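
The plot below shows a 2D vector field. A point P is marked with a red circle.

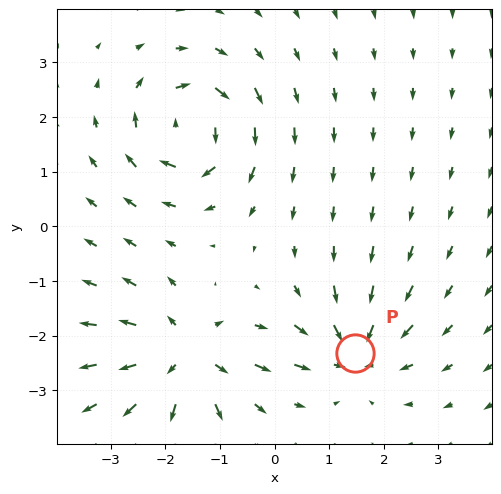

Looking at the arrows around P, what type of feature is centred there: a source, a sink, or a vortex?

sink

At P (1.5, -2.3) the arrows converge inward. Divergence about -4, curl ≈0 — negative divergence with near-zero curl is a sink.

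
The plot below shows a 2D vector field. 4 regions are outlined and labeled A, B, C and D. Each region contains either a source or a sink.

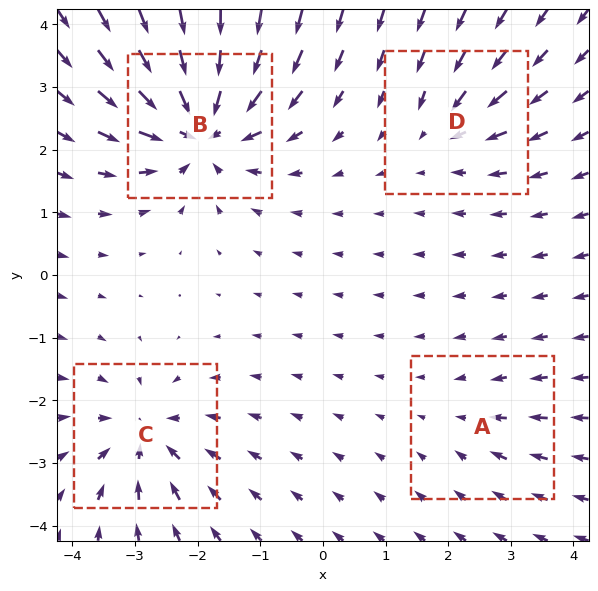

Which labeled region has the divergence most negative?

B

Divergence at each region's feature centre — A: about -2, B: about -8, C: about -5, D: about -3. Region B is most negative.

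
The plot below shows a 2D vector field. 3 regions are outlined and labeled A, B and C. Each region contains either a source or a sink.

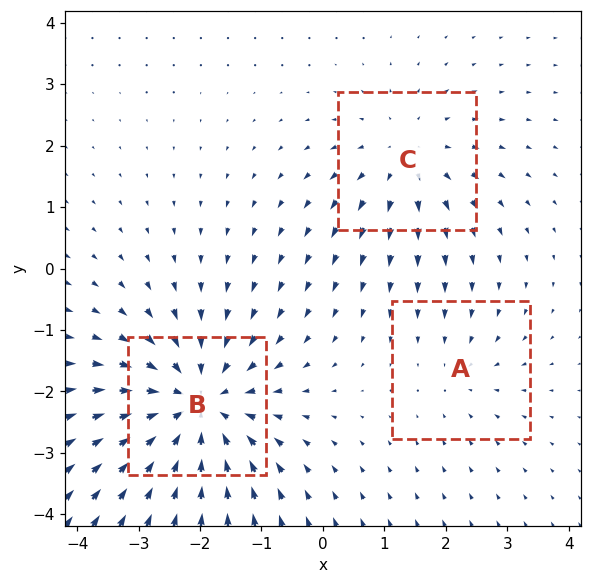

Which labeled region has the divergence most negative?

B

Divergence at each region's feature centre — A: about -2, B: about -5, C: about +3. Region B is most negative.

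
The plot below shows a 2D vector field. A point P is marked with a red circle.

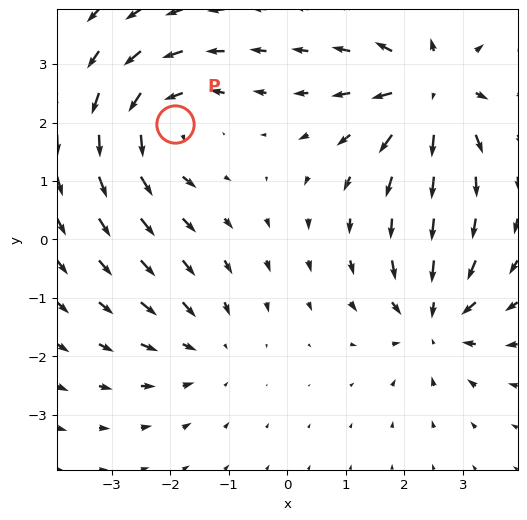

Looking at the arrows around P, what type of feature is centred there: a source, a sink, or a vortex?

vortex

At P (-1.9, 2.0) the arrows circulate counterclockwise. Divergence ≈0, curl about +5 — near-zero divergence with nonzero curl is a vortex.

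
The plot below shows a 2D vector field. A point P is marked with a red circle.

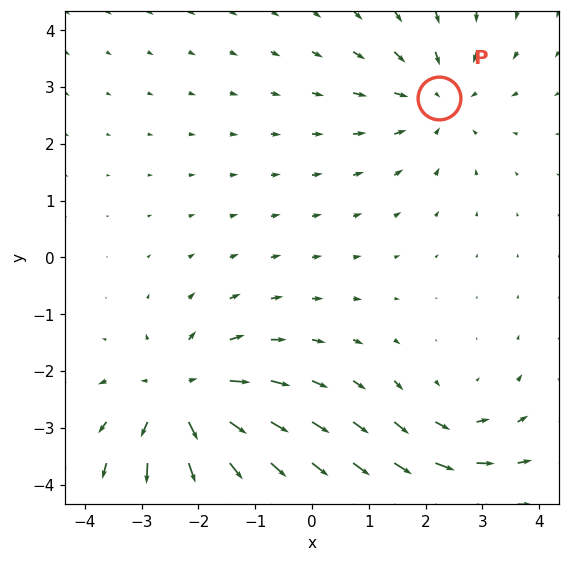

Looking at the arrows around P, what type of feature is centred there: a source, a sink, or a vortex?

sink

At P (2.2, 2.8) the arrows converge inward. Divergence about -3, curl ≈0 — negative divergence with near-zero curl is a sink.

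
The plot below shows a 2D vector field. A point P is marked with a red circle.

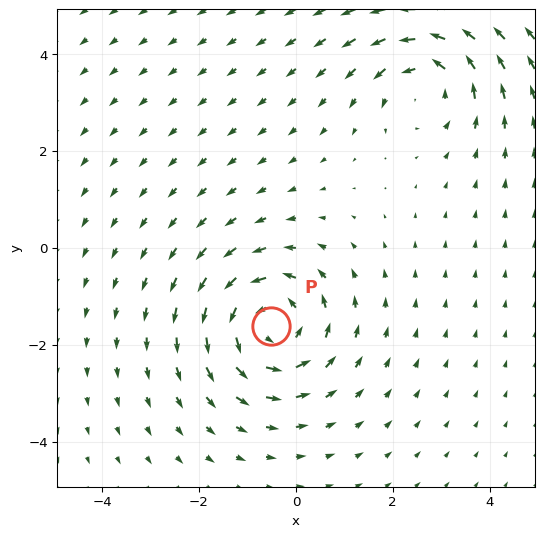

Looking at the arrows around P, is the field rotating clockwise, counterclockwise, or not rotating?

counterclockwise

Near P at (-0.5, -1.6) the arrows circulate counterclockwise. The curl (z-component) there is about +5; positive curl means counterclockwise rotation.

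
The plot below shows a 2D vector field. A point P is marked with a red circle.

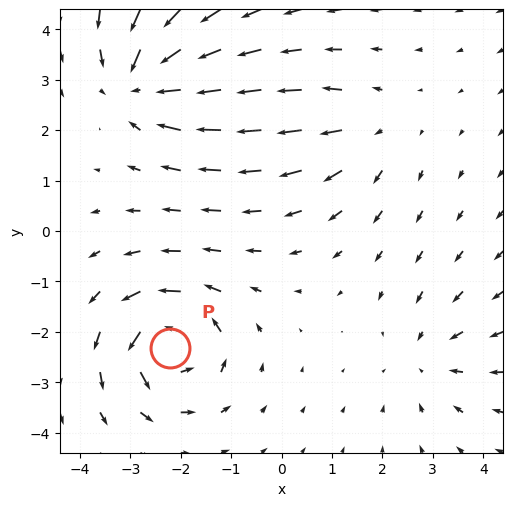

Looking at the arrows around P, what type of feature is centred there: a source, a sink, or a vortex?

At P (-2.2, -2.3) the arrows circulate counterclockwise. Divergence ≈0, curl about +7 — near-zero divergence with nonzero curl is a vortex.

vortex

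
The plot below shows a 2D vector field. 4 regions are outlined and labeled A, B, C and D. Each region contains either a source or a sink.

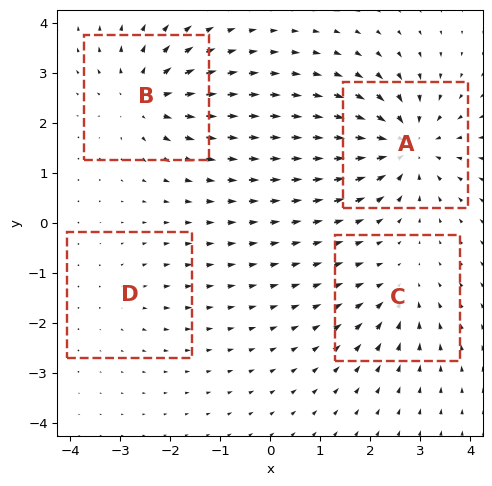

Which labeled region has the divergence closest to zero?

Divergence at each region's feature centre — A: about -8, B: about +6, C: about -4, D: about +2. Region D is closest to zero.

D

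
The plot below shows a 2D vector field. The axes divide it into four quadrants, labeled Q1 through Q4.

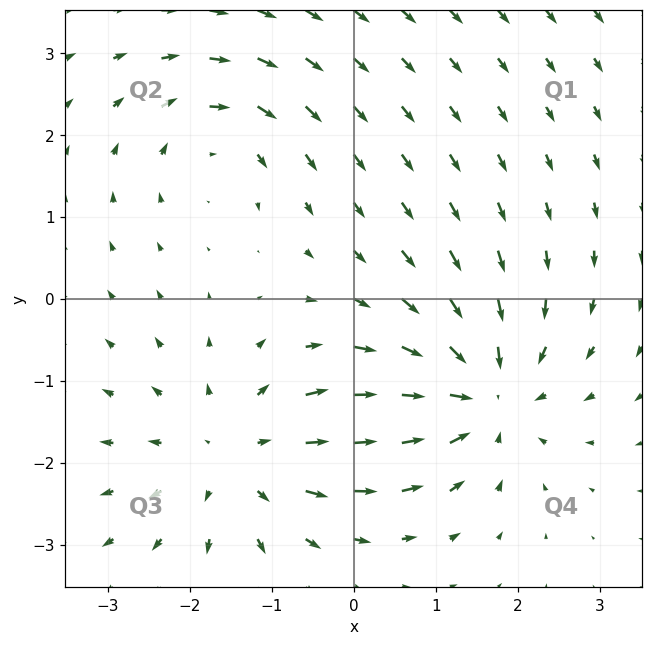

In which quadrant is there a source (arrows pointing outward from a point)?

Q3

The source sits at approximately (-1.4, -1.9), which lies in quadrant Q3. The divergence there is about +4, positive as expected for a source.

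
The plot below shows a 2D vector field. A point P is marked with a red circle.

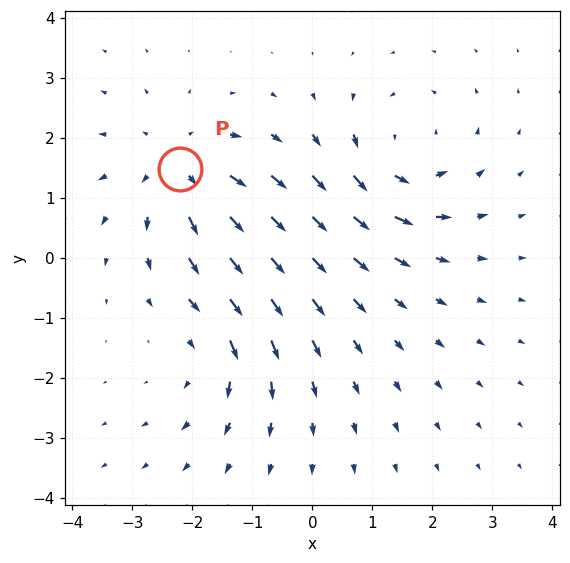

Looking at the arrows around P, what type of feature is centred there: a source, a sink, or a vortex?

source

At P (-2.2, 1.5) the arrows spread outward. Divergence about +4, curl ≈0 — positive divergence with near-zero curl is a source.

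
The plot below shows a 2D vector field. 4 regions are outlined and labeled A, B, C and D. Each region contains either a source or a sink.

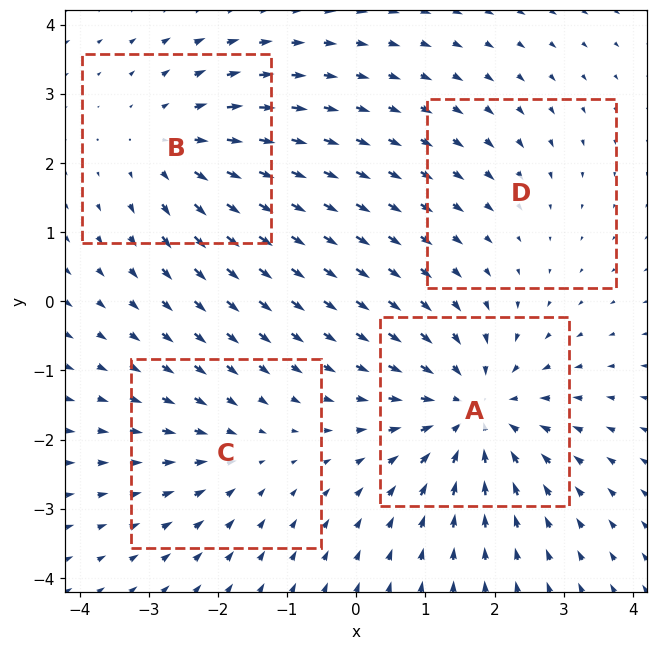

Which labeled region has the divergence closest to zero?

Divergence at each region's feature centre — A: about -6, B: about +4, C: about -3, D: about -2. Region D is closest to zero.

D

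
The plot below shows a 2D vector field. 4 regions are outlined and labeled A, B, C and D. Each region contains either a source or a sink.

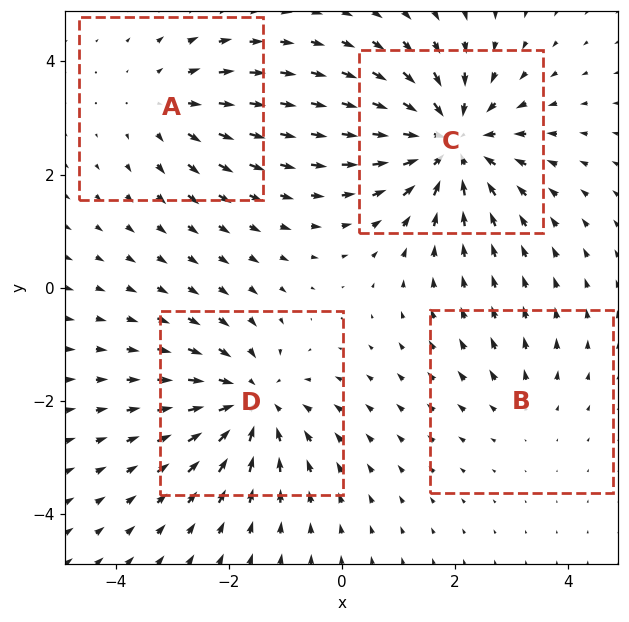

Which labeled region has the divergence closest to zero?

B

Divergence at each region's feature centre — A: about +3, B: about +2, C: about -6, D: about -5. Region B is closest to zero.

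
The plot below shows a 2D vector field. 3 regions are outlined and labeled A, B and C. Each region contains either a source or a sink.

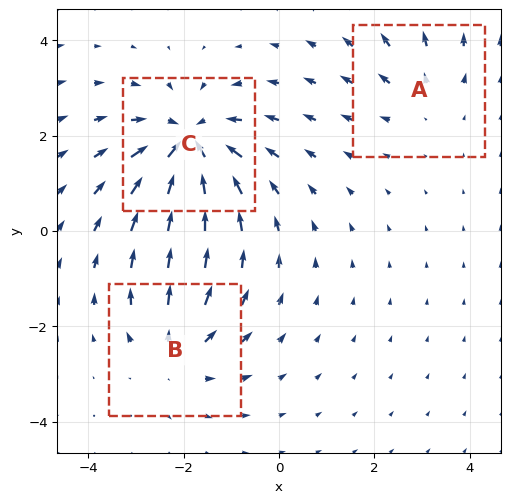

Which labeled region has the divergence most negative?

C

Divergence at each region's feature centre — A: about +2, B: about +3, C: about -5. Region C is most negative.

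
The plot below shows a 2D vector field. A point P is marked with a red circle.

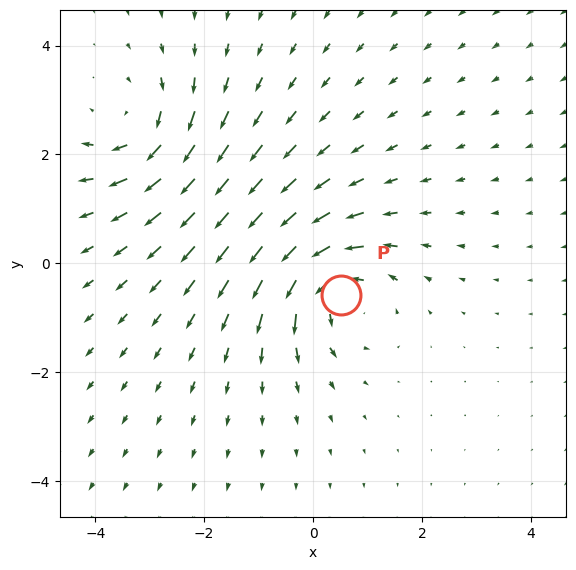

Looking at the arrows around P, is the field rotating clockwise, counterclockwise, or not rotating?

Near P at (0.5, -0.6) the arrows circulate counterclockwise. The curl (z-component) there is about +5; positive curl means counterclockwise rotation.

counterclockwise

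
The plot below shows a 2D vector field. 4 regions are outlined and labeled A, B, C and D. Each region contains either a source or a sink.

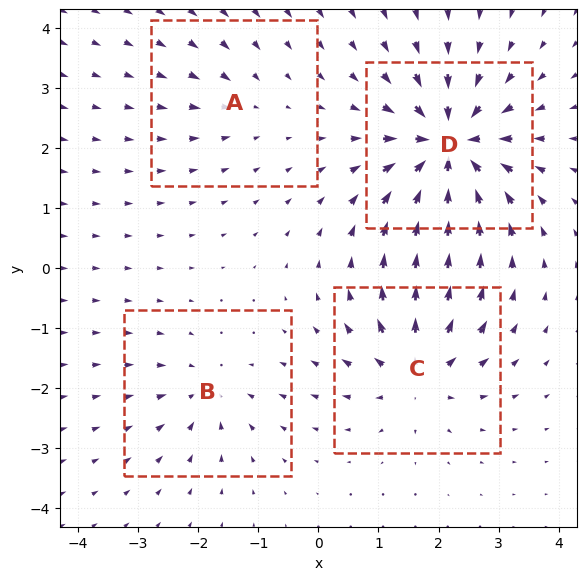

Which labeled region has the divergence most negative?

D

Divergence at each region's feature centre — A: about -2, B: about -4, C: about +6, D: about -9. Region D is most negative.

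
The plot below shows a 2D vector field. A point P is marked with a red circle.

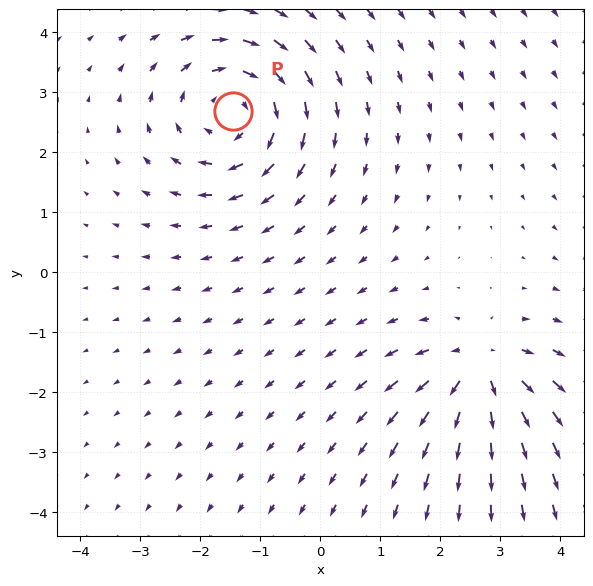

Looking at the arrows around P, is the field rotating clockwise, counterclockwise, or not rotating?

Near P at (-1.5, 2.7) the arrows circulate clockwise. The curl (z-component) there is about -5; negative curl means clockwise rotation.

clockwise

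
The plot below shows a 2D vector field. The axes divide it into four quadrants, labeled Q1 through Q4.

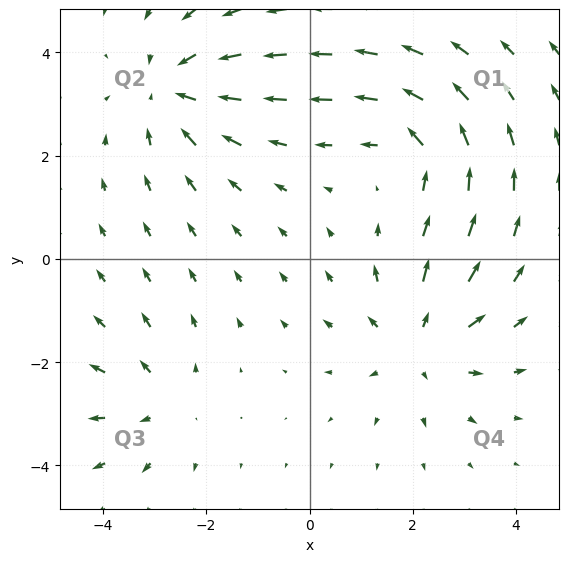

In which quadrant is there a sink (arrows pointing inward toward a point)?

The sink sits at approximately (-2.6, 3.3), which lies in quadrant Q2. The divergence there is about -3, negative as expected for a sink.

Q2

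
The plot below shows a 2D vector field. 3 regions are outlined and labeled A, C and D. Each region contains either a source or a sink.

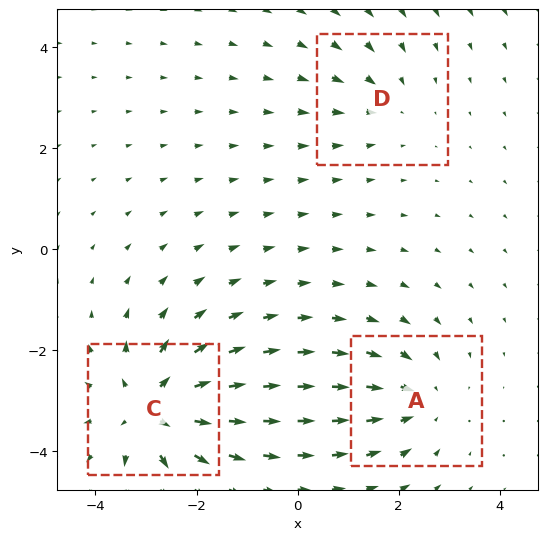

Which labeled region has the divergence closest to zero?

Divergence at each region's feature centre — A: about -3, C: about +4, D: about -2. Region D is closest to zero.

D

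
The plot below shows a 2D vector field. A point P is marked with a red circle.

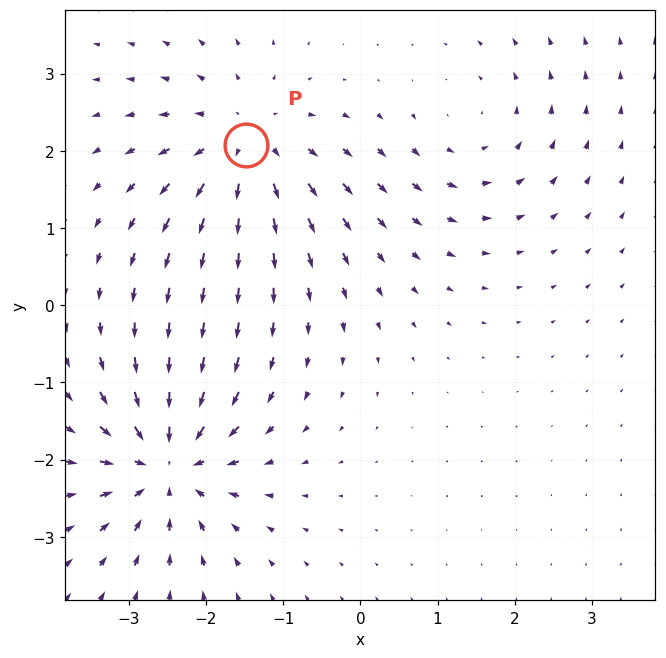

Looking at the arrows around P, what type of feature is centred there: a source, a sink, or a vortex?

source

At P (-1.5, 2.1) the arrows spread outward. Divergence about +4, curl ≈0 — positive divergence with near-zero curl is a source.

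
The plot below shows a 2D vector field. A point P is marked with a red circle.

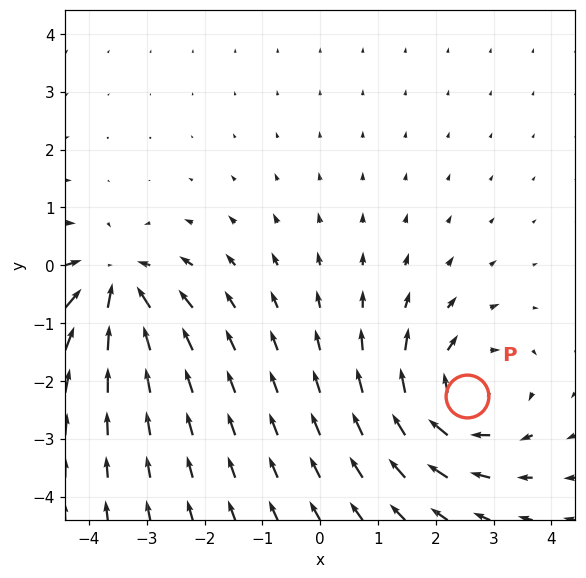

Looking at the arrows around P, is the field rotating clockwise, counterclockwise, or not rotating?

clockwise

Near P at (2.5, -2.3) the arrows circulate clockwise. The curl (z-component) there is about -4; negative curl means clockwise rotation.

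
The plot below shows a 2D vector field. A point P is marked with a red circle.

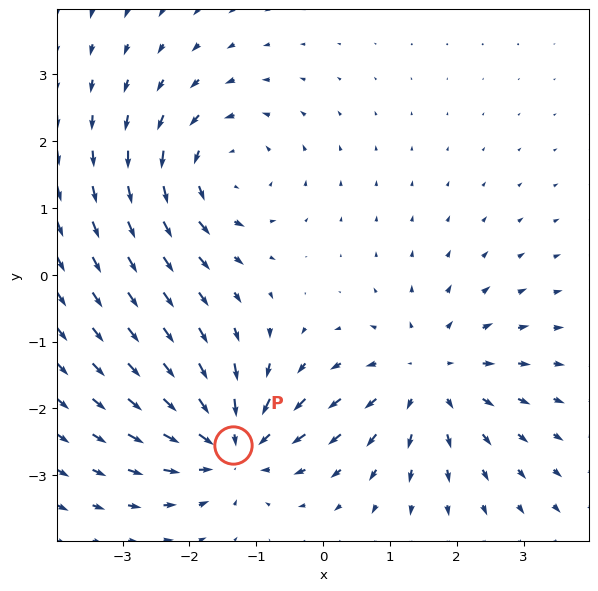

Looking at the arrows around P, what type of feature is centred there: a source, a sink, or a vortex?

sink

At P (-1.3, -2.6) the arrows converge inward. Divergence about -4, curl ≈0 — negative divergence with near-zero curl is a sink.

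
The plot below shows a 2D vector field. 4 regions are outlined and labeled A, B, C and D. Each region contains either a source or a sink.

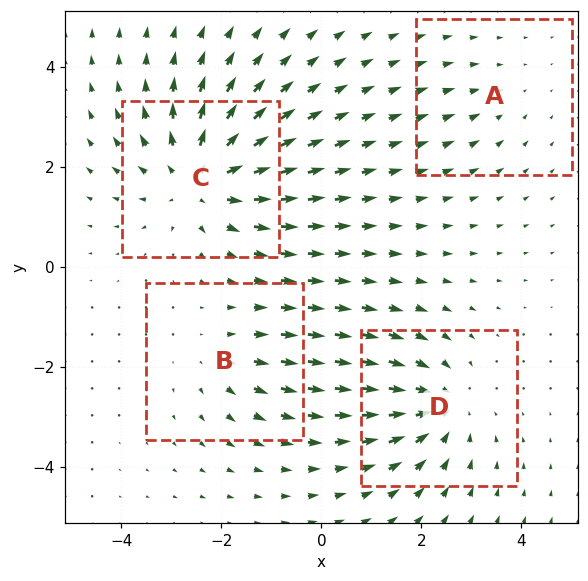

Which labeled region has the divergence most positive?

Divergence at each region's feature centre — A: about -2, B: about +3, C: about +6, D: about -4. Region C is most positive.

C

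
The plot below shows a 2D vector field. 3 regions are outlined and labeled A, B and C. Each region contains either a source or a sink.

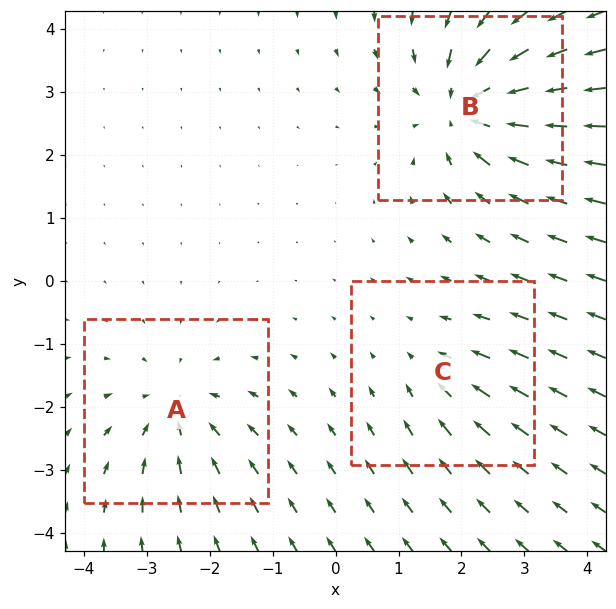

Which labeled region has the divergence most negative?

B

Divergence at each region's feature centre — A: about -3, B: about -5, C: about -2. Region B is most negative.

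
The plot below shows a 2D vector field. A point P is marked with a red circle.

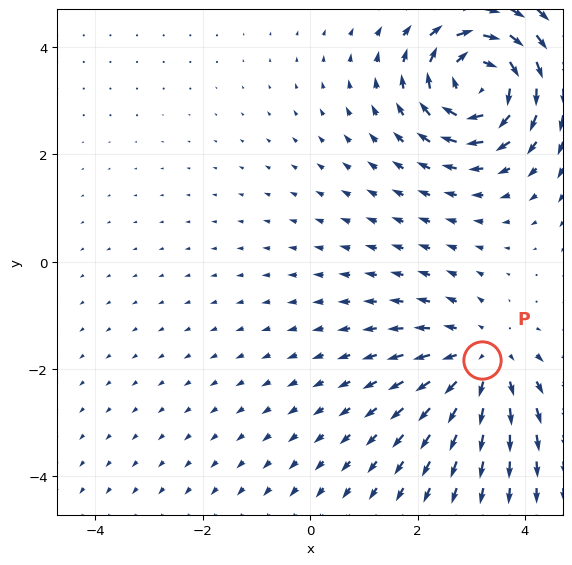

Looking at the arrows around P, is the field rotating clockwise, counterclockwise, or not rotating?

not rotating

Near P at (3.2, -1.8) the arrows show no circulation. The curl there is ≈0.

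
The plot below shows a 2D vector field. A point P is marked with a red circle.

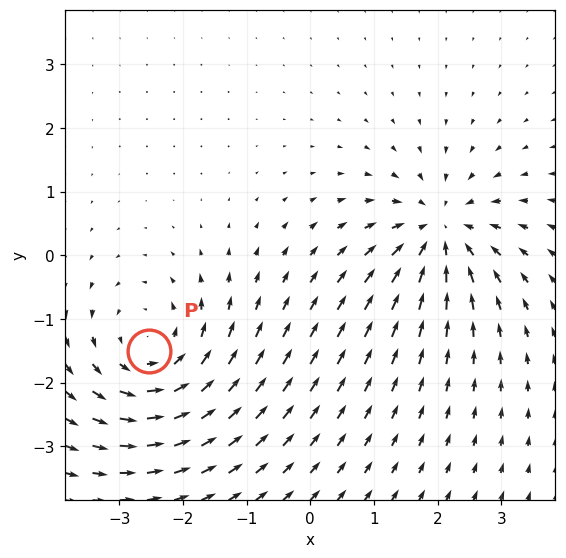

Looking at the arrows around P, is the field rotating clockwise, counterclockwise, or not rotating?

Near P at (-2.5, -1.5) the arrows circulate counterclockwise. The curl (z-component) there is about +4; positive curl means counterclockwise rotation.

counterclockwise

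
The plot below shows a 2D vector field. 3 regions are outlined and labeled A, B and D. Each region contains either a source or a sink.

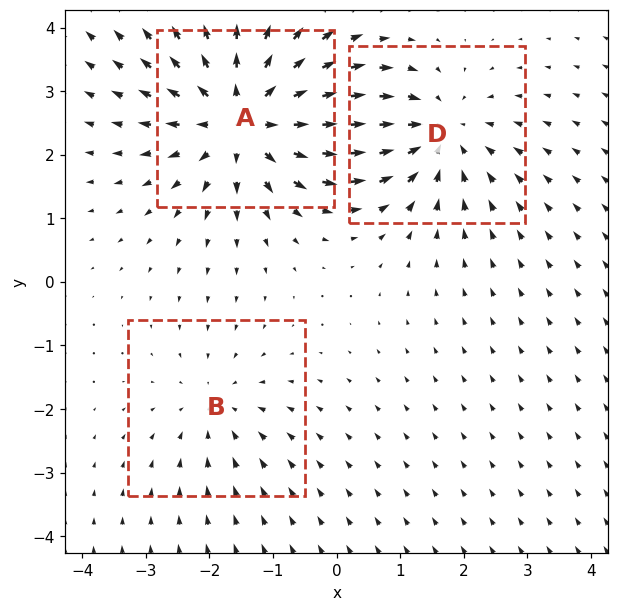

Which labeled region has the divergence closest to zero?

Divergence at each region's feature centre — A: about +5, B: about -2, D: about -3. Region B is closest to zero.

B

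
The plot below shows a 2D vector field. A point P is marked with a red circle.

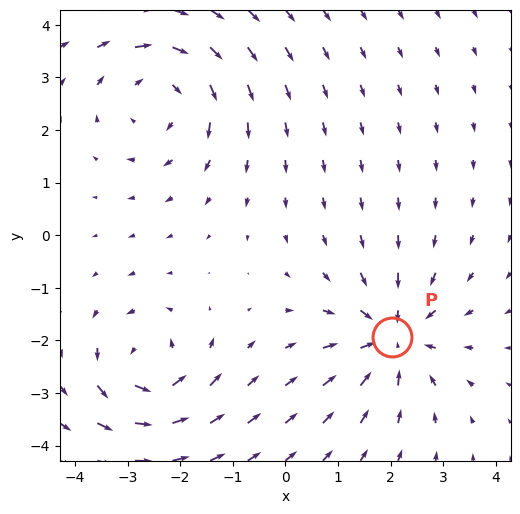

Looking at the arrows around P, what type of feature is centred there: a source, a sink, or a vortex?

At P (2.0, -1.9) the arrows converge inward. Divergence about -4, curl ≈0 — negative divergence with near-zero curl is a sink.

sink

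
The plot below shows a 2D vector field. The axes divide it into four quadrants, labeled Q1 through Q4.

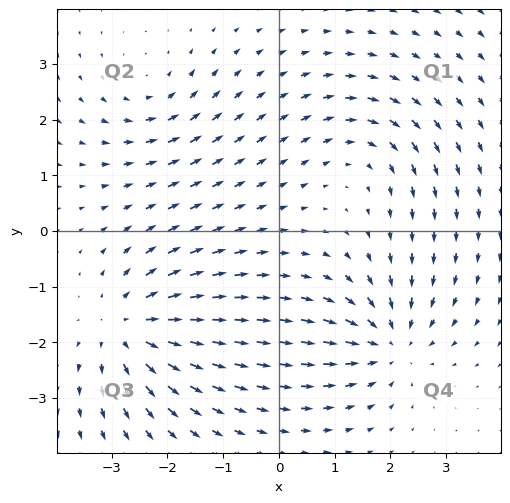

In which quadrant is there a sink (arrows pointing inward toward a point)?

The sink sits at approximately (2.0, -2.0), which lies in quadrant Q4. The divergence there is about -5, negative as expected for a sink.

Q4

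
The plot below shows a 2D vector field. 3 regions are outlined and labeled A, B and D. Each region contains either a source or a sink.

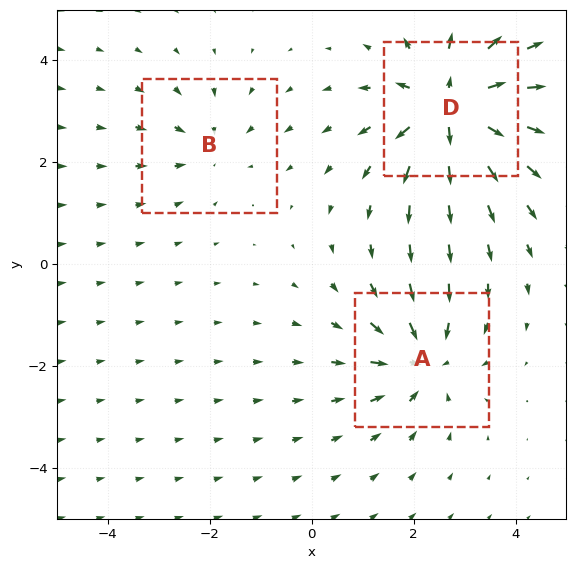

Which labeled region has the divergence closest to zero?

Divergence at each region's feature centre — A: about -4, B: about -2, D: about +6. Region B is closest to zero.

B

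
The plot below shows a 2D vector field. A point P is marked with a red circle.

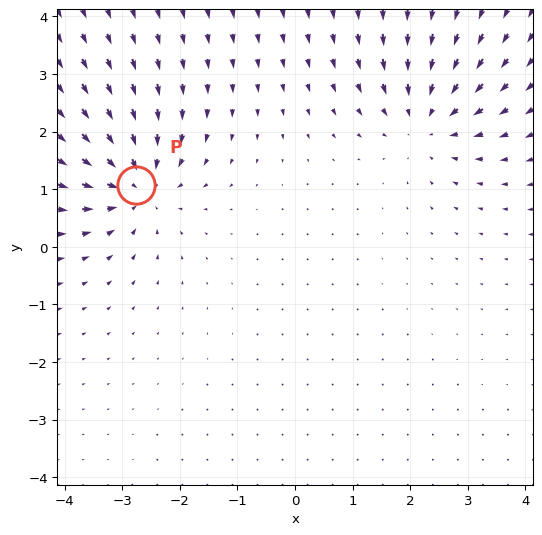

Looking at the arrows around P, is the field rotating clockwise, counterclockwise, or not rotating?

Near P at (-2.8, 1.1) the arrows show no circulation. The curl there is ≈0.

not rotating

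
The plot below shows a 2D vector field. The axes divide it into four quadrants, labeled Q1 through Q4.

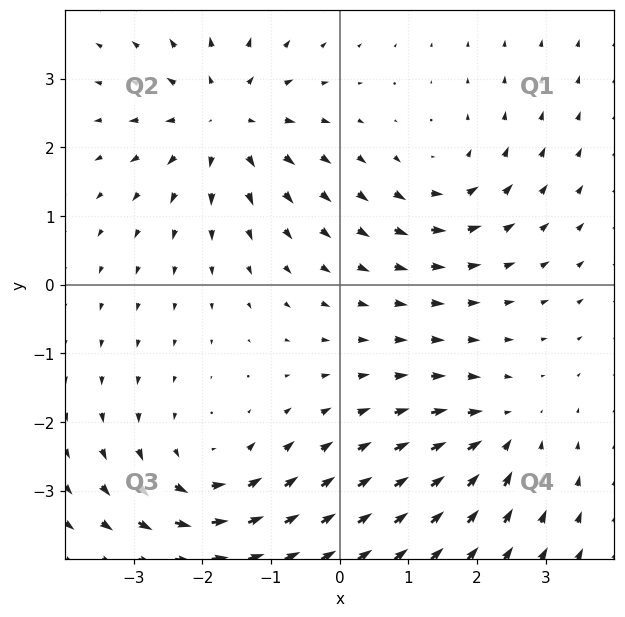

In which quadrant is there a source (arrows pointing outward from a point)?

Q2

The source sits at approximately (-1.7, 2.4), which lies in quadrant Q2. The divergence there is about +4, positive as expected for a source.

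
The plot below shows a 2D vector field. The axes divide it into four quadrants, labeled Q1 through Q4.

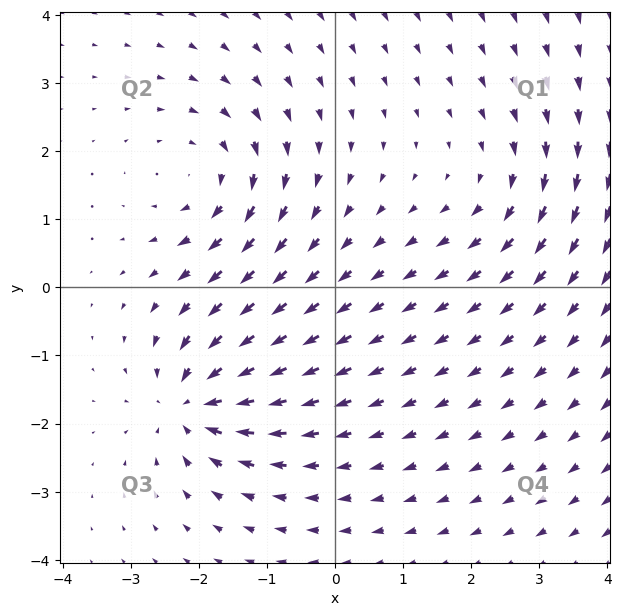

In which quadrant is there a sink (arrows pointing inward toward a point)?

Q3

The sink sits at approximately (-2.1, -1.7), which lies in quadrant Q3. The divergence there is about -7, negative as expected for a sink.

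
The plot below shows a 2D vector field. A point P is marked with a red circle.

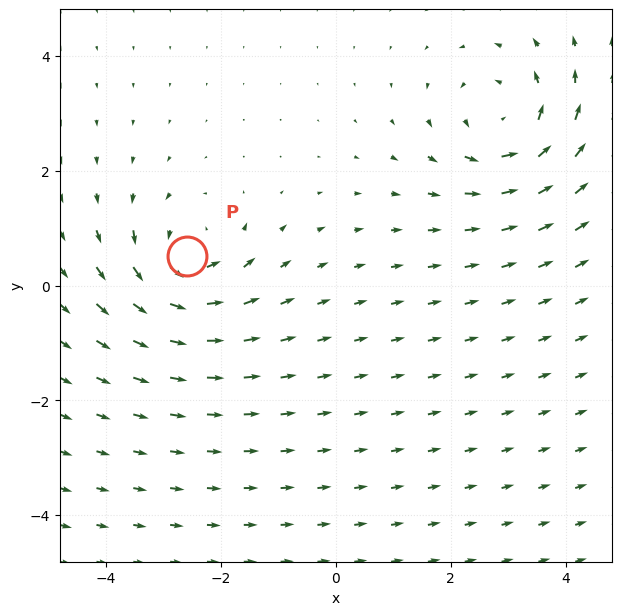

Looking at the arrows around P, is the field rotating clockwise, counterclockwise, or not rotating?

counterclockwise

Near P at (-2.6, 0.5) the arrows circulate counterclockwise. The curl (z-component) there is about +5; positive curl means counterclockwise rotation.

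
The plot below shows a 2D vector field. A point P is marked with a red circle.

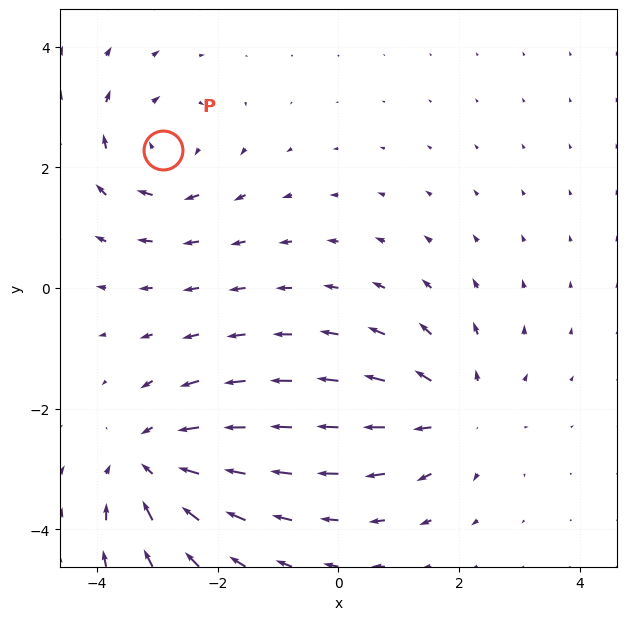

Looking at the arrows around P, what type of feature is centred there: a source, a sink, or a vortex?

vortex

At P (-2.9, 2.3) the arrows circulate clockwise. Divergence ≈0, curl about -4 — near-zero divergence with nonzero curl is a vortex.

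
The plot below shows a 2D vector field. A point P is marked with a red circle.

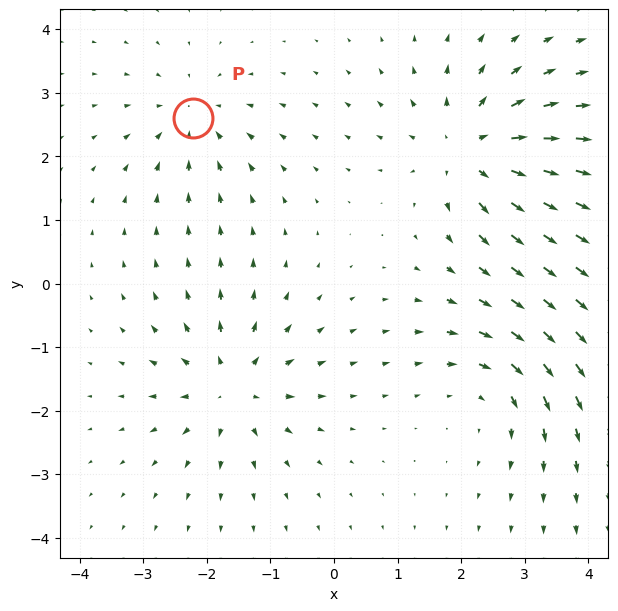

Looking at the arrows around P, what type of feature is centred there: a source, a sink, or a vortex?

At P (-2.2, 2.6) the arrows converge inward. Divergence about -3, curl ≈0 — negative divergence with near-zero curl is a sink.

sink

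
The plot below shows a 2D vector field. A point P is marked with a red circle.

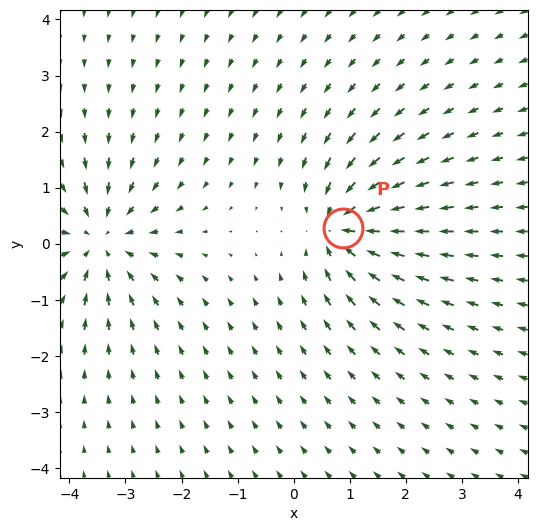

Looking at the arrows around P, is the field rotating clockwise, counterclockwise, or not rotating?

not rotating

Near P at (0.9, 0.3) the arrows show no circulation. The curl there is ≈0.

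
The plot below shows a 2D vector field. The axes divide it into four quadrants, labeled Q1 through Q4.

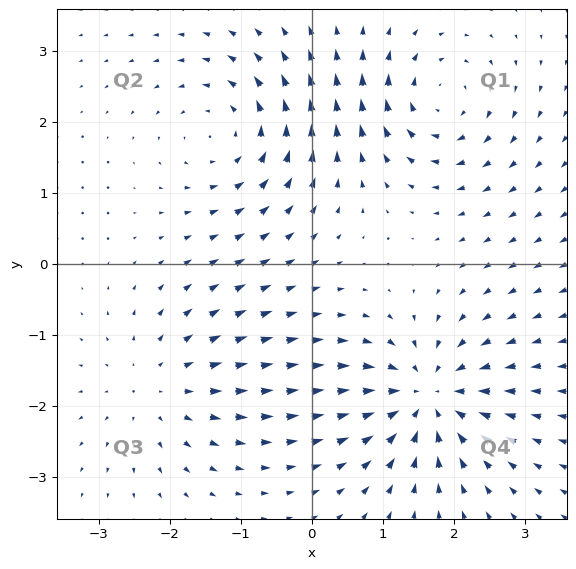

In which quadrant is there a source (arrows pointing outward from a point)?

The source sits at approximately (-2.1, -1.7), which lies in quadrant Q3. The divergence there is about +3, positive as expected for a source.

Q3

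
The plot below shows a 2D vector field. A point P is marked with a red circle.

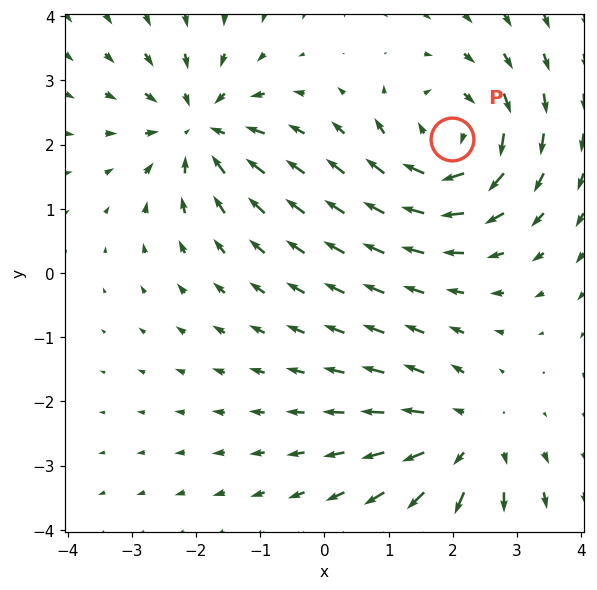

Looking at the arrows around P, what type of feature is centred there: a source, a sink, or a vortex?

vortex

At P (2.0, 2.1) the arrows circulate clockwise. Divergence ≈0, curl about -5 — near-zero divergence with nonzero curl is a vortex.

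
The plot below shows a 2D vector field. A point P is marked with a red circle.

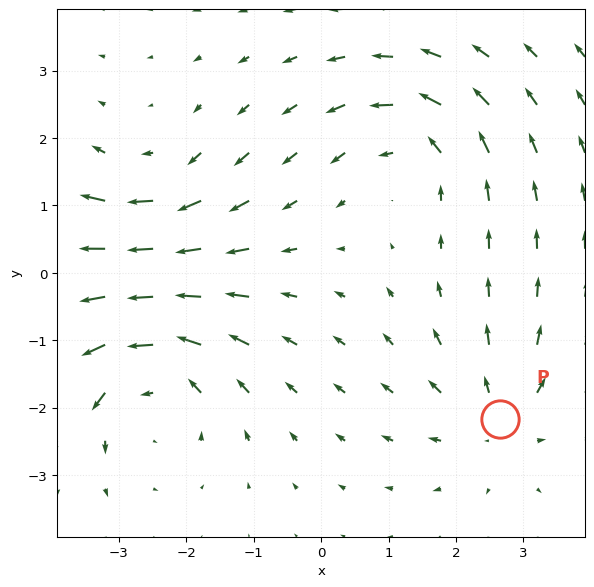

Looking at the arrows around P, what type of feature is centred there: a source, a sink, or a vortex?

At P (2.7, -2.2) the arrows spread outward. Divergence about +3, curl ≈0 — positive divergence with near-zero curl is a source.

source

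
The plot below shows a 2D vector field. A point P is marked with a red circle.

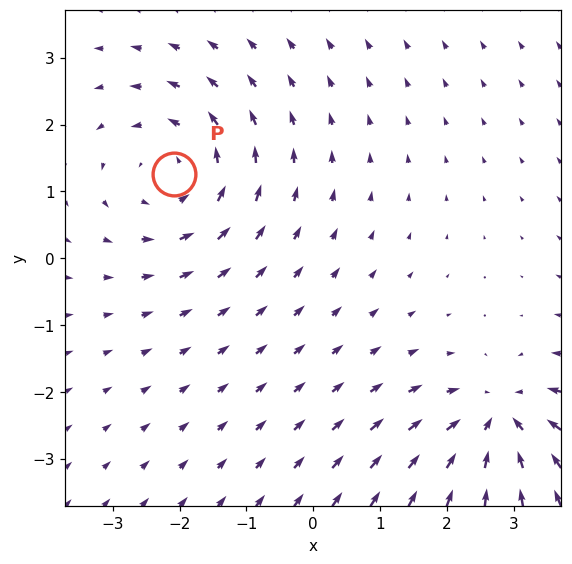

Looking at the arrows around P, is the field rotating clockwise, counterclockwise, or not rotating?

Near P at (-2.1, 1.3) the arrows circulate counterclockwise. The curl (z-component) there is about +4; positive curl means counterclockwise rotation.

counterclockwise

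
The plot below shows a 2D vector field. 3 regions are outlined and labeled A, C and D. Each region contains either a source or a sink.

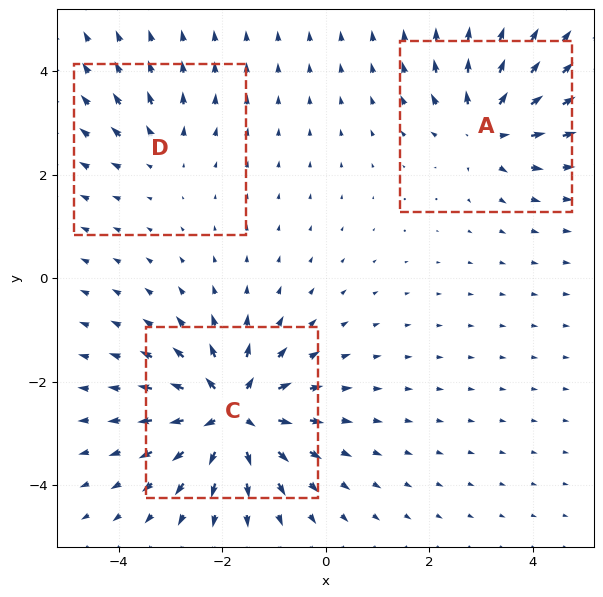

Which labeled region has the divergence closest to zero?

D

Divergence at each region's feature centre — A: about +4, C: about +6, D: about +2. Region D is closest to zero.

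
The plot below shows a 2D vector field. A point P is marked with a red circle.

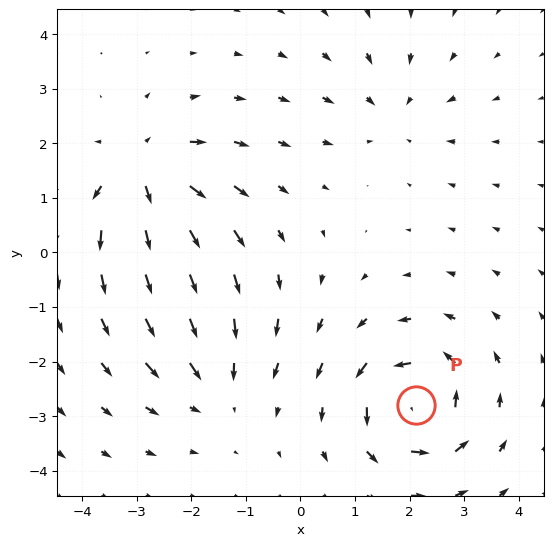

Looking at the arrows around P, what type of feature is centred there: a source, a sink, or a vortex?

At P (2.1, -2.8) the arrows circulate counterclockwise. Divergence ≈0, curl about +7 — near-zero divergence with nonzero curl is a vortex.

vortex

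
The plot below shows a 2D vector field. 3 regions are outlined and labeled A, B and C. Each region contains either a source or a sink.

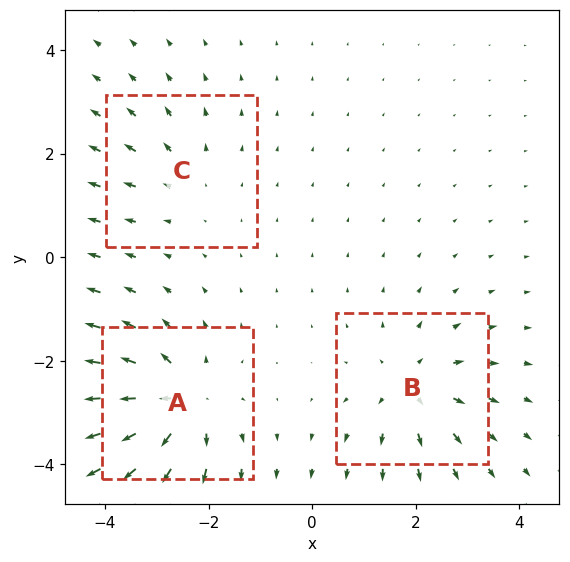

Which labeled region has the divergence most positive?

Divergence at each region's feature centre — A: about +5, B: about +3, C: about +2. Region A is most positive.

A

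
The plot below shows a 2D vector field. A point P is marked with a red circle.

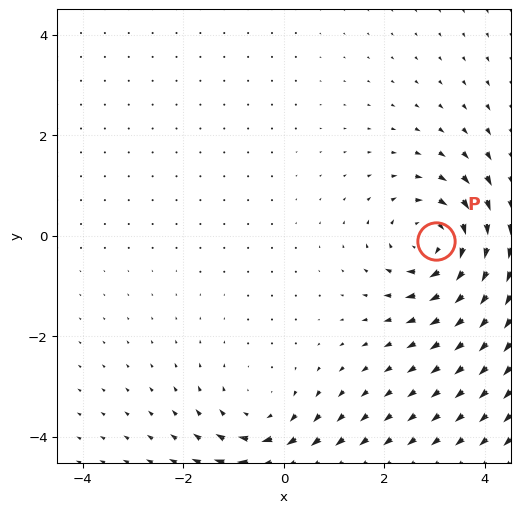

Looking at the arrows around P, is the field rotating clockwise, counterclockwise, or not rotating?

clockwise

Near P at (3.0, -0.1) the arrows circulate clockwise. The curl (z-component) there is about -5; negative curl means clockwise rotation.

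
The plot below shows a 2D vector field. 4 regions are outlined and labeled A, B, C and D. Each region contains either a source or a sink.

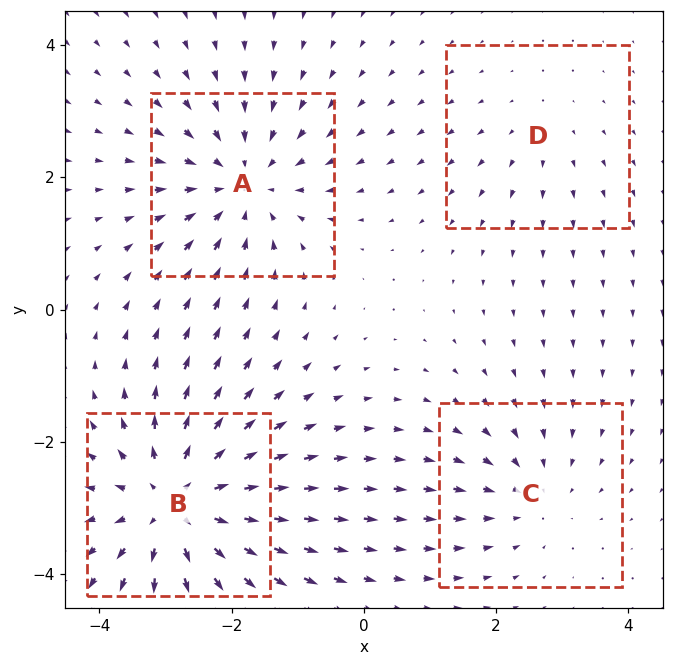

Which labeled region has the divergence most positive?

B

Divergence at each region's feature centre — A: about -4, B: about +6, C: about -3, D: about +2. Region B is most positive.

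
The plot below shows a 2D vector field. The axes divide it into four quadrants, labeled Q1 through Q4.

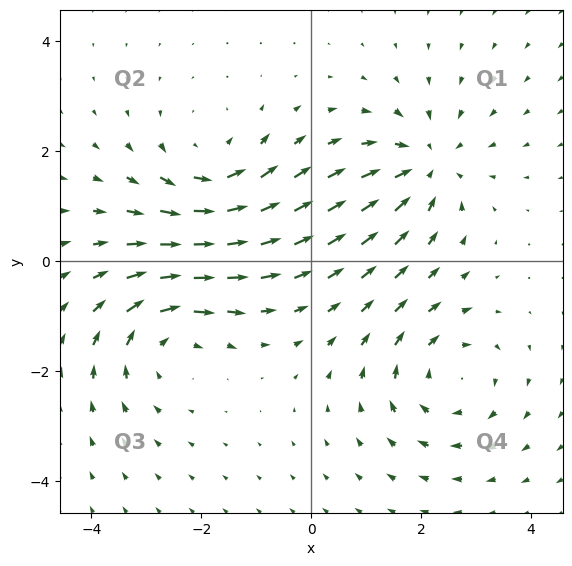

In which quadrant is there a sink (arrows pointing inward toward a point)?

The sink sits at approximately (2.1, 1.7), which lies in quadrant Q1. The divergence there is about -5, negative as expected for a sink.

Q1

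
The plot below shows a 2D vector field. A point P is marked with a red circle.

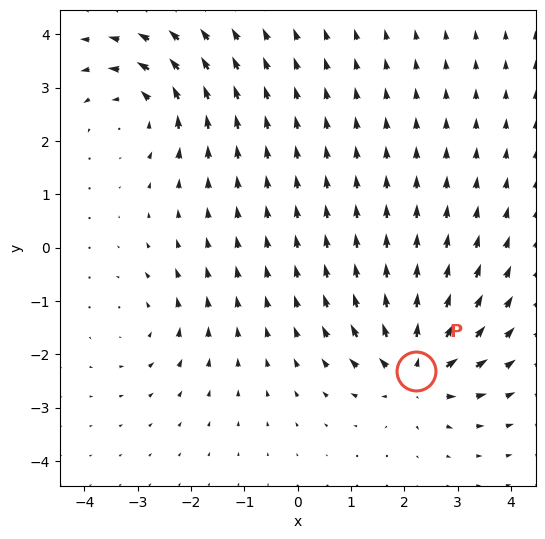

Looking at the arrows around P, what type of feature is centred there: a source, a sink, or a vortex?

At P (2.2, -2.3) the arrows spread outward. Divergence about +6, curl ≈0 — positive divergence with near-zero curl is a source.

source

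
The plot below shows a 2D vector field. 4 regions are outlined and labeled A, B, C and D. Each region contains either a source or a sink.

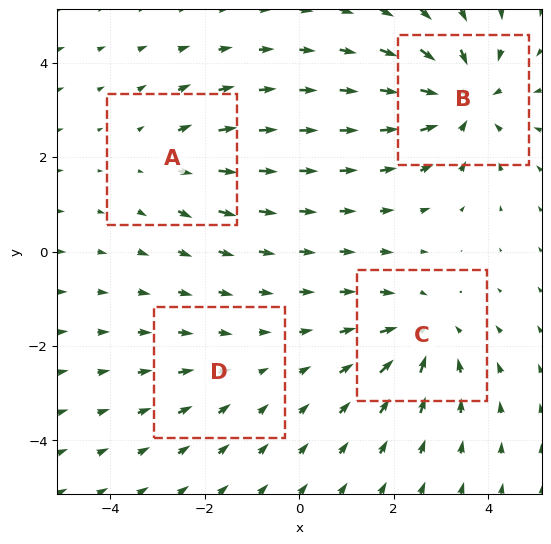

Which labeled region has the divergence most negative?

B

Divergence at each region's feature centre — A: about +3, B: about -6, C: about -4, D: about -2. Region B is most negative.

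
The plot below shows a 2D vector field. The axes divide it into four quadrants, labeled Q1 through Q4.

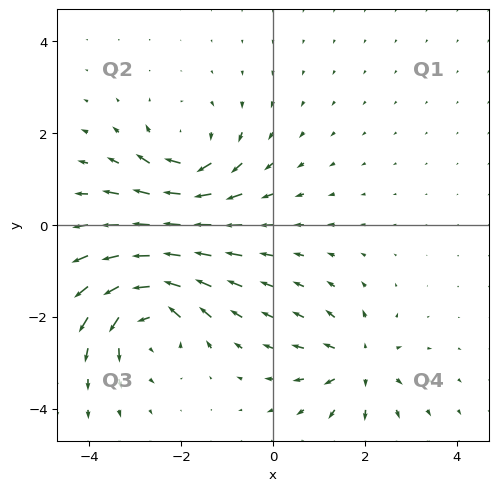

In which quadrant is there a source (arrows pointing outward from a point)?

The source sits at approximately (1.9, -3.0), which lies in quadrant Q4. The divergence there is about +4, positive as expected for a source.

Q4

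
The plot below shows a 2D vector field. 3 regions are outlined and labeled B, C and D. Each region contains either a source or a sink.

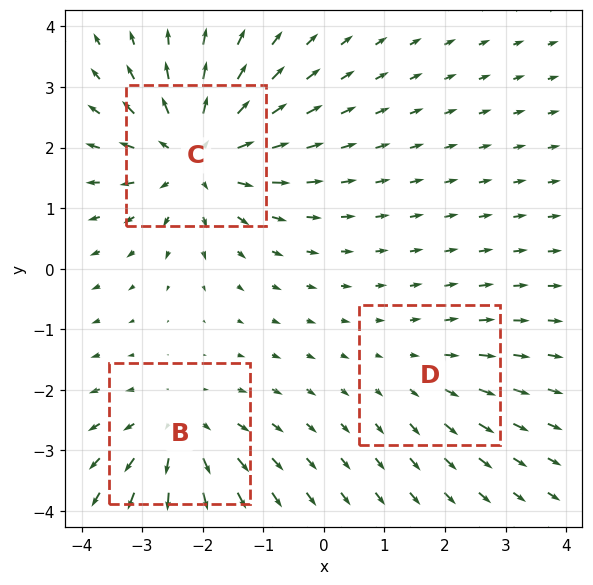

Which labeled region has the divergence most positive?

Divergence at each region's feature centre — B: about +3, C: about +5, D: about +2. Region C is most positive.

C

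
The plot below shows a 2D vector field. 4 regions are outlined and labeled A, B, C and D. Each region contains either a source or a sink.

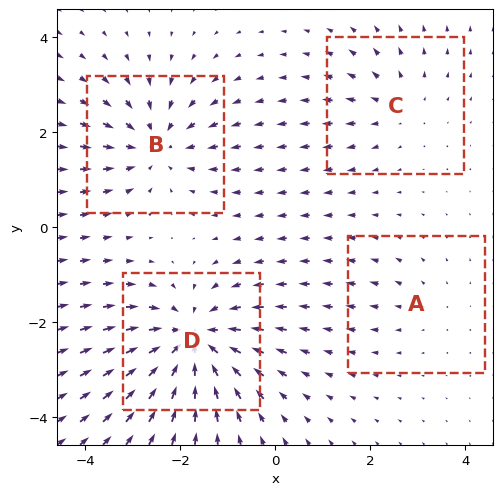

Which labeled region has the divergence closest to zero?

Divergence at each region's feature centre — A: about +2, B: about -5, C: about +3, D: about -7. Region A is closest to zero.

A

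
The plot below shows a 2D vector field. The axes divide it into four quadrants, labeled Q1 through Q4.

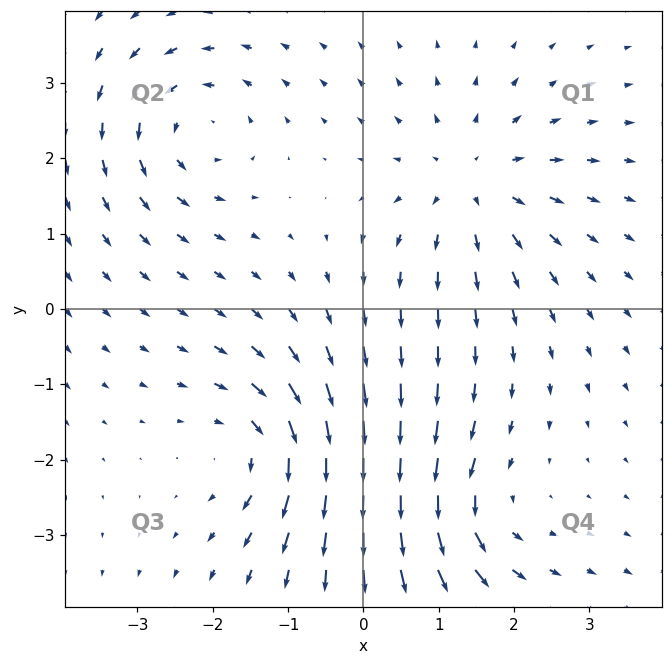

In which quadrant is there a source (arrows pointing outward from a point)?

The source sits at approximately (1.4, 1.7), which lies in quadrant Q1. The divergence there is about +4, positive as expected for a source.

Q1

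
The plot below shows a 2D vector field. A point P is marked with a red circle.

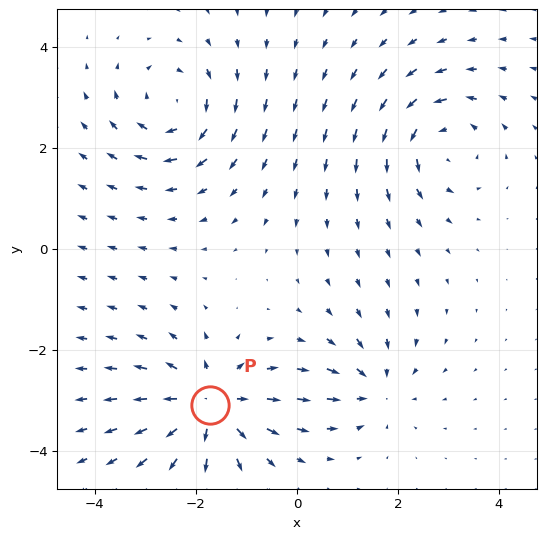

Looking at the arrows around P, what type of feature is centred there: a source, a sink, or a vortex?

At P (-1.7, -3.1) the arrows spread outward. Divergence about +6, curl ≈0 — positive divergence with near-zero curl is a source.

source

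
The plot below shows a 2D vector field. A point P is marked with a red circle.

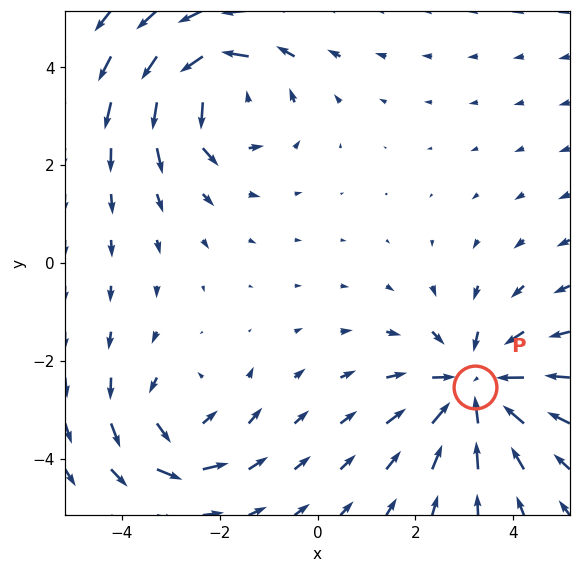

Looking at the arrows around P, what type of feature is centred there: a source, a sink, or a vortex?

At P (3.2, -2.5) the arrows converge inward. Divergence about -4, curl ≈0 — negative divergence with near-zero curl is a sink.

sink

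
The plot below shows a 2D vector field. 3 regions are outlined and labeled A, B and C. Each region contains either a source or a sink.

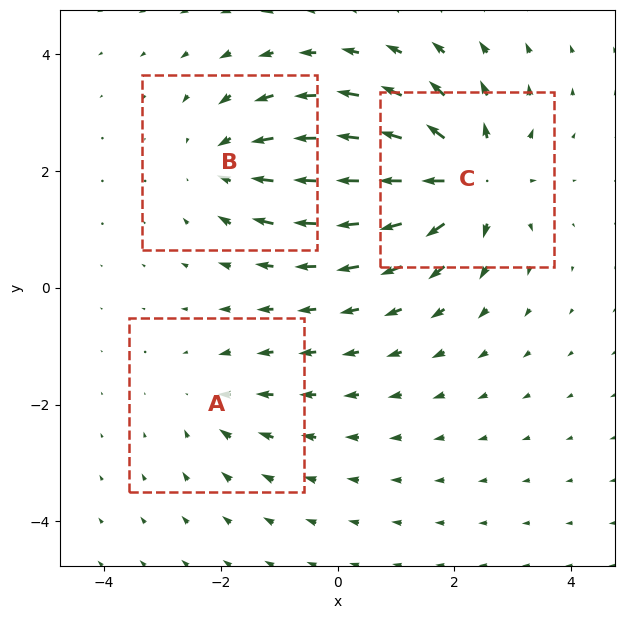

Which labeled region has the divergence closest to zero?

Divergence at each region's feature centre — A: about -2, B: about -3, C: about +5. Region A is closest to zero.

A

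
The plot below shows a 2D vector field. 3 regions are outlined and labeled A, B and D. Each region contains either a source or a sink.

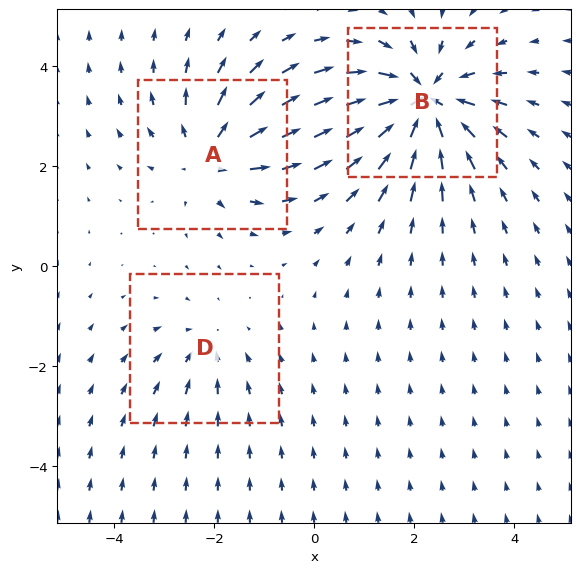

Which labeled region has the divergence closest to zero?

Divergence at each region's feature centre — A: about +4, B: about -6, D: about -2. Region D is closest to zero.

D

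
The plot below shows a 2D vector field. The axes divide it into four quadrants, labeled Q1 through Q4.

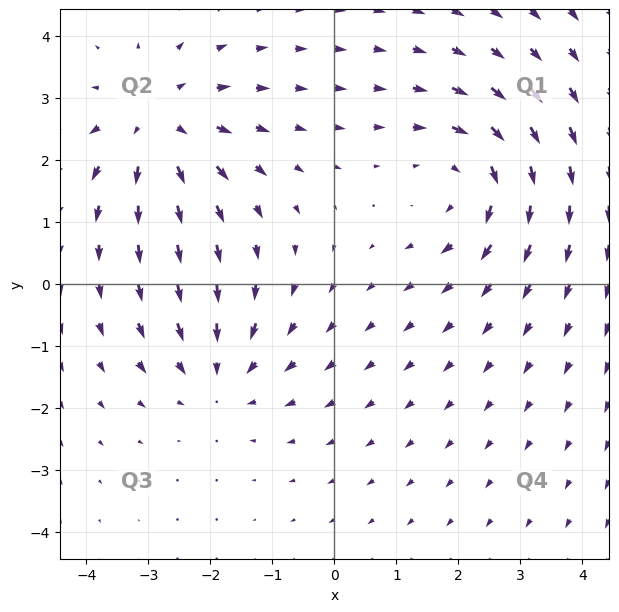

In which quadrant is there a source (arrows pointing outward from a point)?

The source sits at approximately (-2.8, 2.6), which lies in quadrant Q2. The divergence there is about +4, positive as expected for a source.

Q2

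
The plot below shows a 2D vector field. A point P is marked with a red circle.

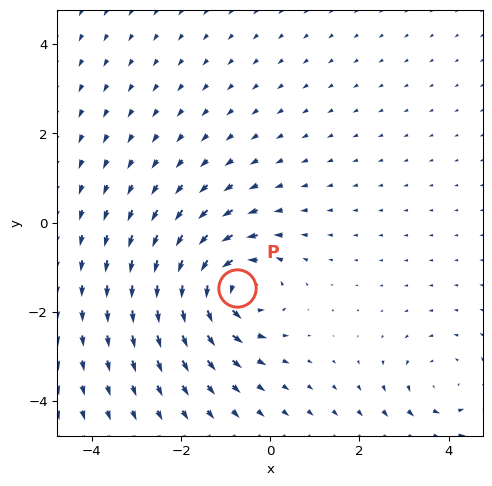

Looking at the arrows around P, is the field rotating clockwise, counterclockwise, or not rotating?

Near P at (-0.8, -1.5) the arrows circulate counterclockwise. The curl (z-component) there is about +6; positive curl means counterclockwise rotation.

counterclockwise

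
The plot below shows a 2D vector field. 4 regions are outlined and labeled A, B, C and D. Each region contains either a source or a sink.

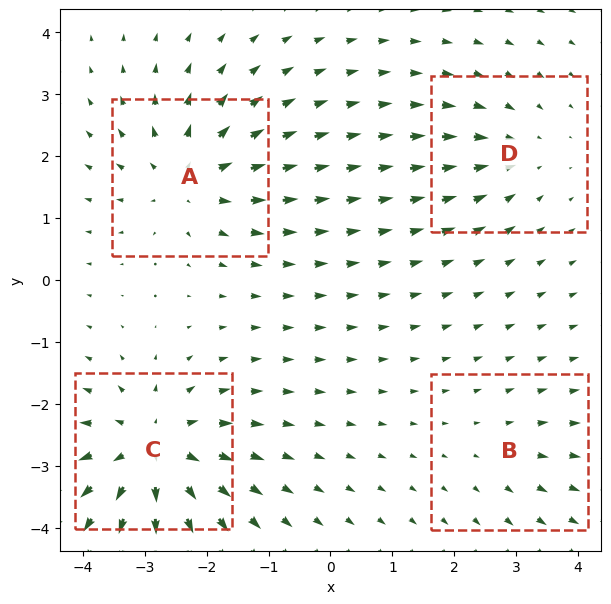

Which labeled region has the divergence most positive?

C

Divergence at each region's feature centre — A: about +6, B: about +2, C: about +7, D: about -3. Region C is most positive.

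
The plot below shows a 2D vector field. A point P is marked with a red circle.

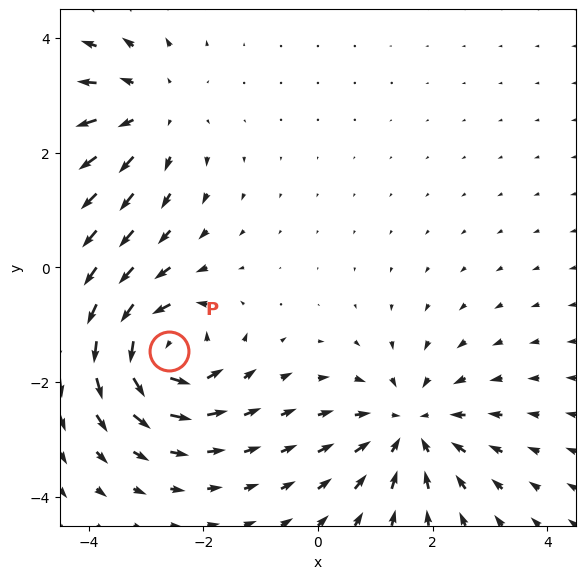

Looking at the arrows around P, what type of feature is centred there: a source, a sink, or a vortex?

vortex

At P (-2.6, -1.4) the arrows circulate counterclockwise. Divergence ≈0, curl about +5 — near-zero divergence with nonzero curl is a vortex.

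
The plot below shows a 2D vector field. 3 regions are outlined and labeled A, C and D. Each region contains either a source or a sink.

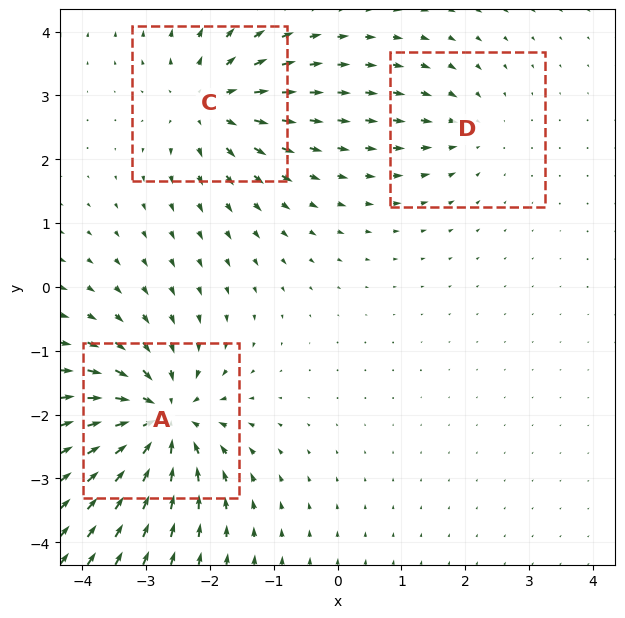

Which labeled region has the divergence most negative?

A

Divergence at each region's feature centre — A: about -5, C: about +4, D: about -2. Region A is most negative.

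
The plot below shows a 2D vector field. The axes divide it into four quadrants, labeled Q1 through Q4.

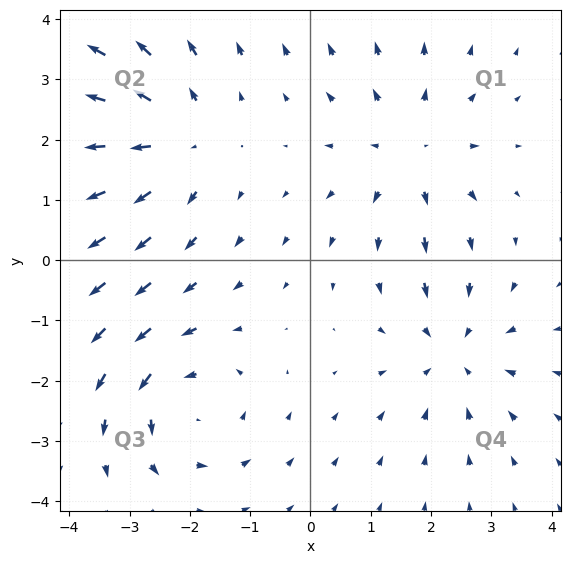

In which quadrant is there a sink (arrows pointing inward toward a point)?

The sink sits at approximately (2.4, -1.5), which lies in quadrant Q4. The divergence there is about -4, negative as expected for a sink.

Q4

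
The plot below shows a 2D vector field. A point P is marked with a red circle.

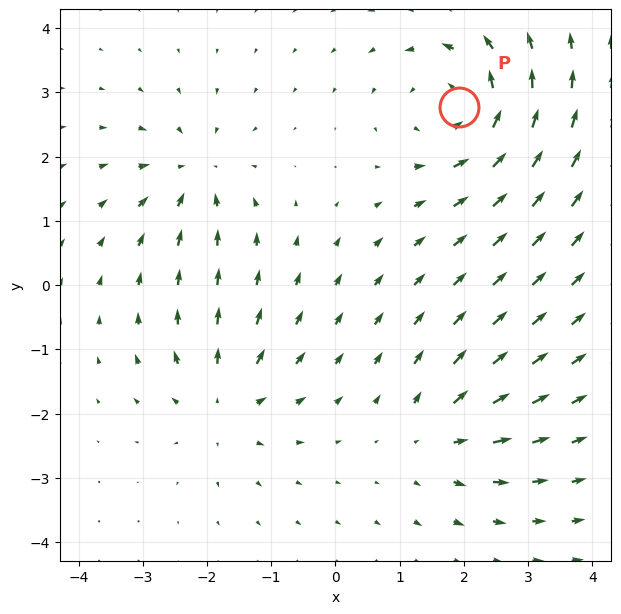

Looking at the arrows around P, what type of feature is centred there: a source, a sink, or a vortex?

vortex

At P (1.9, 2.8) the arrows circulate counterclockwise. Divergence ≈0, curl about +5 — near-zero divergence with nonzero curl is a vortex.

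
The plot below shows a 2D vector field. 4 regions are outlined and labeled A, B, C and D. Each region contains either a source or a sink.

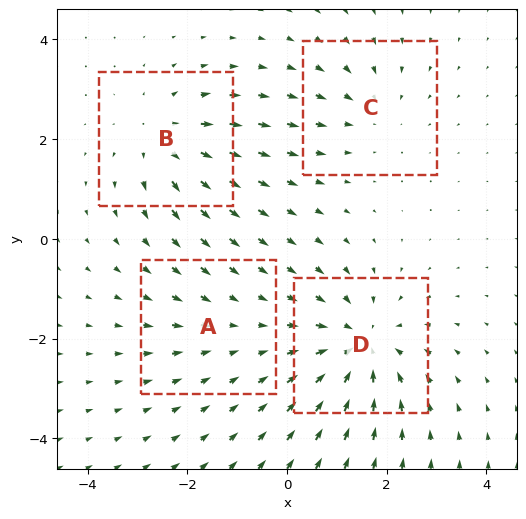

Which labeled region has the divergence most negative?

D

Divergence at each region's feature centre — A: about -2, B: about +4, C: about -3, D: about -6. Region D is most negative.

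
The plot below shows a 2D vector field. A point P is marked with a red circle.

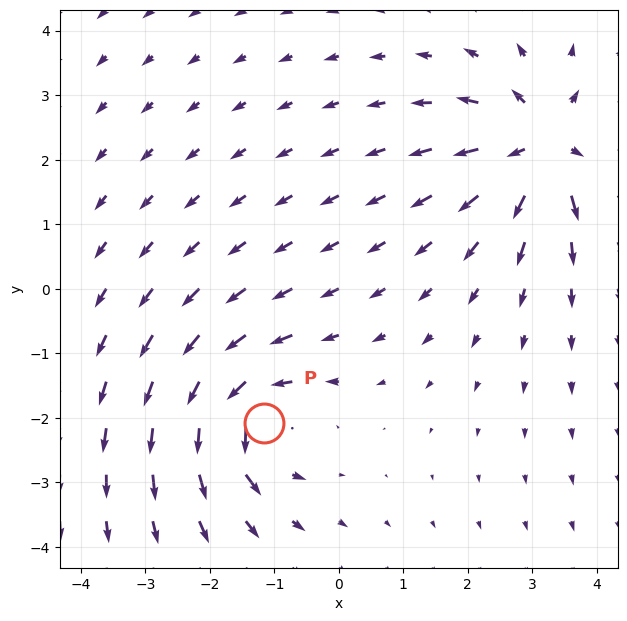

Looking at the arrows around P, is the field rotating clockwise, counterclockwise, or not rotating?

Near P at (-1.2, -2.1) the arrows circulate counterclockwise. The curl (z-component) there is about +4; positive curl means counterclockwise rotation.

counterclockwise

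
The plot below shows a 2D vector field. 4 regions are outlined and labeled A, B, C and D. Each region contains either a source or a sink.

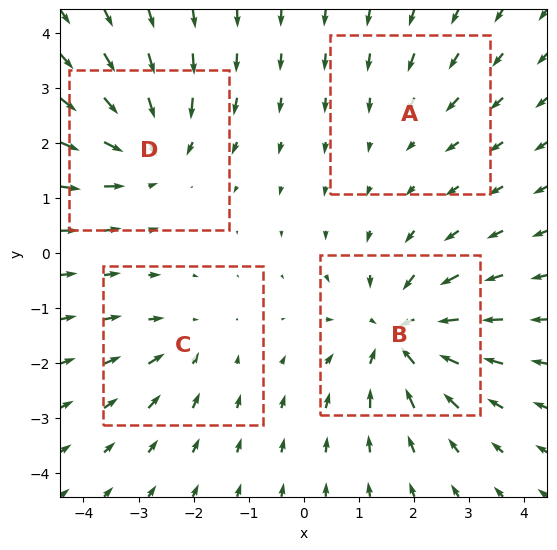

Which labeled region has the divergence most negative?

B

Divergence at each region's feature centre — A: about -2, B: about -6, C: about -3, D: about -5. Region B is most negative.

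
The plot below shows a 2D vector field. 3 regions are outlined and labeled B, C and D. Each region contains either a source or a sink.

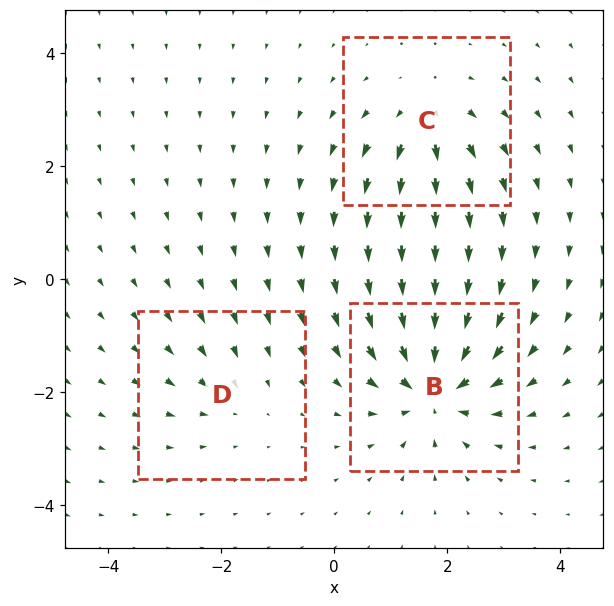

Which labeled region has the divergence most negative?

B

Divergence at each region's feature centre — B: about -6, C: about +4, D: about -2. Region B is most negative.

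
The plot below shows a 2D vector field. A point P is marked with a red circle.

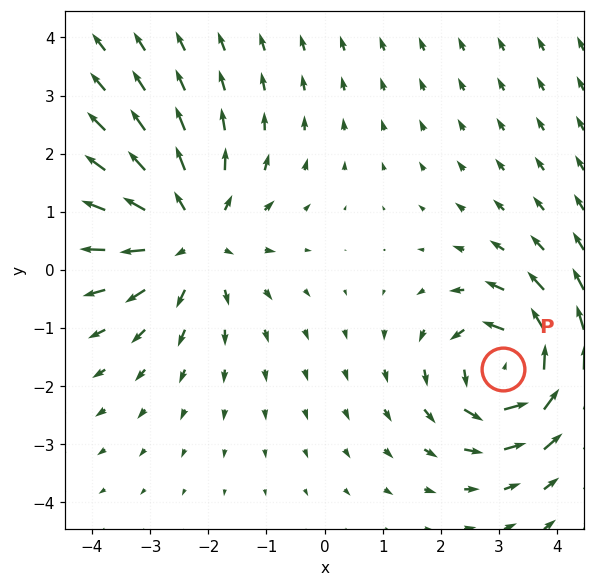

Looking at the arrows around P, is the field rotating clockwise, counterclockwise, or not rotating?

Near P at (3.1, -1.7) the arrows circulate counterclockwise. The curl (z-component) there is about +5; positive curl means counterclockwise rotation.

counterclockwise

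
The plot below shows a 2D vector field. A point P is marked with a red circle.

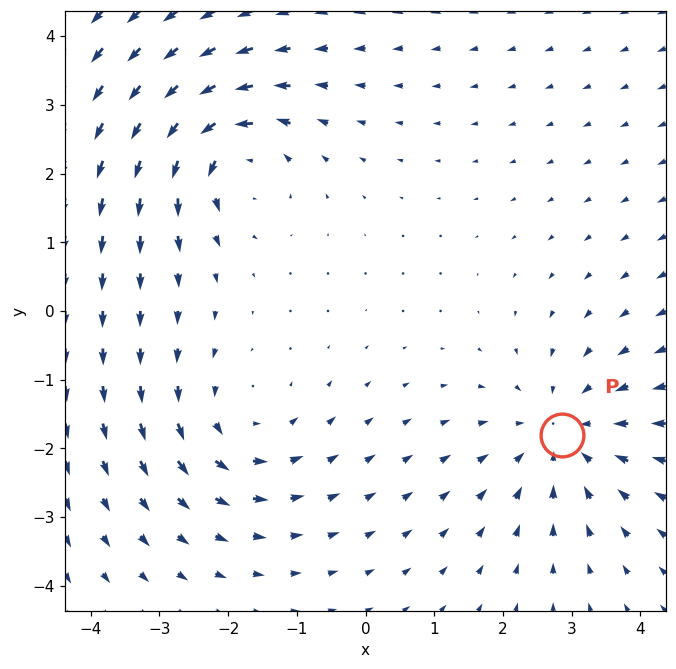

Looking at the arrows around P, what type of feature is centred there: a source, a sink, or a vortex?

sink

At P (2.9, -1.8) the arrows converge inward. Divergence about -4, curl ≈0 — negative divergence with near-zero curl is a sink.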